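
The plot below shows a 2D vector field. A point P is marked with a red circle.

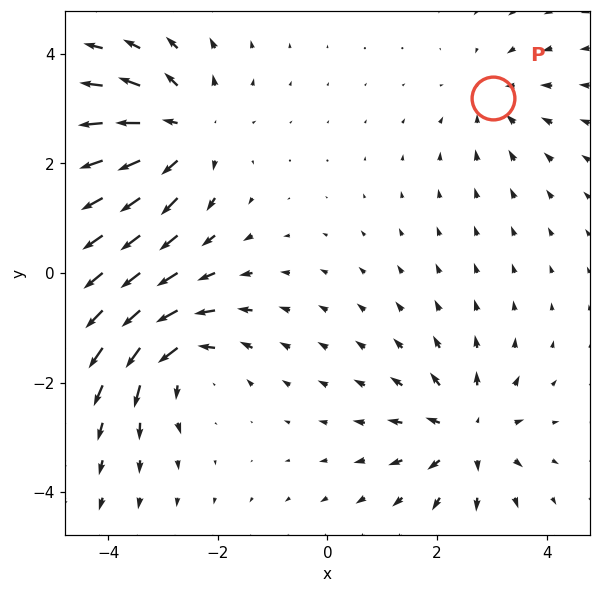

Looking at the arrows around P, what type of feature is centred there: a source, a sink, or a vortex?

sink

At P (3.0, 3.2) the arrows converge inward. Divergence about -3, curl ≈0 — negative divergence with near-zero curl is a sink.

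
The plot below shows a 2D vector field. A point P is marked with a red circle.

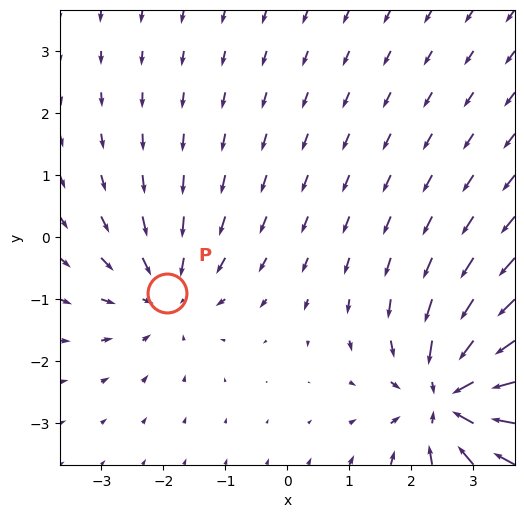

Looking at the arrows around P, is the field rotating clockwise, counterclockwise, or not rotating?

not rotating

Near P at (-1.9, -0.9) the arrows show no circulation. The curl there is ≈0.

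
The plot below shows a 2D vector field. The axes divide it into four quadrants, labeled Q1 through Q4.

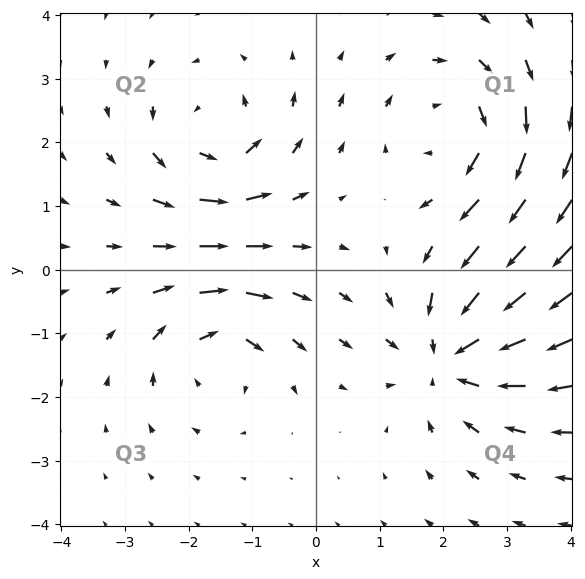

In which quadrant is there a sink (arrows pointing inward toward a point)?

Q4

The sink sits at approximately (2.1, -1.4), which lies in quadrant Q4. The divergence there is about -4, negative as expected for a sink.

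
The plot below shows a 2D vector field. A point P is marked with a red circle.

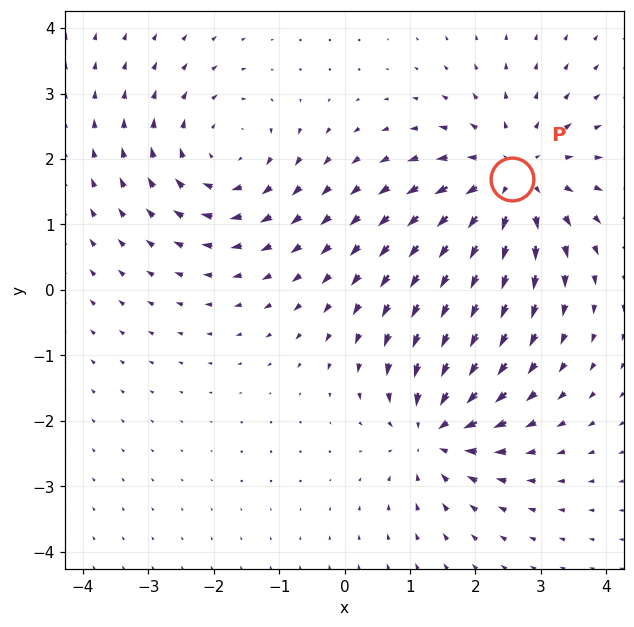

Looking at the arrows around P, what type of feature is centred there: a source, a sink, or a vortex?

source

At P (2.6, 1.7) the arrows spread outward. Divergence about +4, curl ≈0 — positive divergence with near-zero curl is a source.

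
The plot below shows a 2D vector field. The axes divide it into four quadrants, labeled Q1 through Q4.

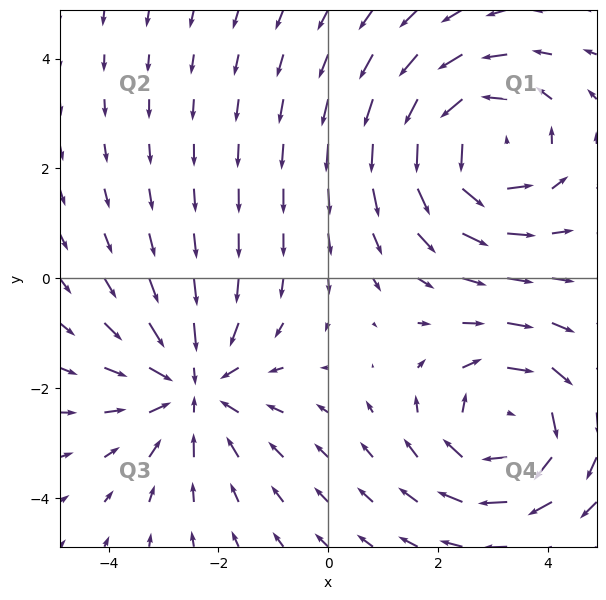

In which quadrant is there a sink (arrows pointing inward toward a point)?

The sink sits at approximately (-2.5, -2.0), which lies in quadrant Q3. The divergence there is about -3, negative as expected for a sink.

Q3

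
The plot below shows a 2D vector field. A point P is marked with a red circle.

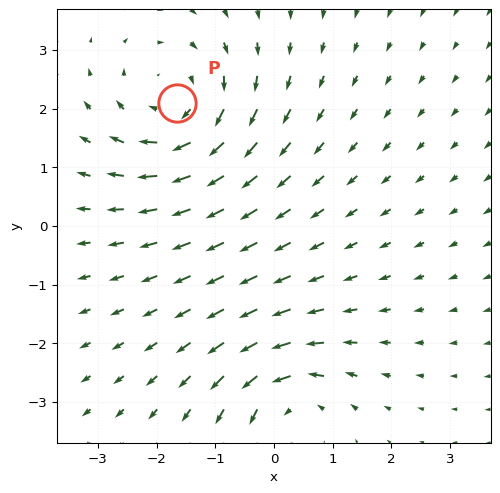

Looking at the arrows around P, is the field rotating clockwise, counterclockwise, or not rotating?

Near P at (-1.7, 2.1) the arrows circulate clockwise. The curl (z-component) there is about -4; negative curl means clockwise rotation.

clockwise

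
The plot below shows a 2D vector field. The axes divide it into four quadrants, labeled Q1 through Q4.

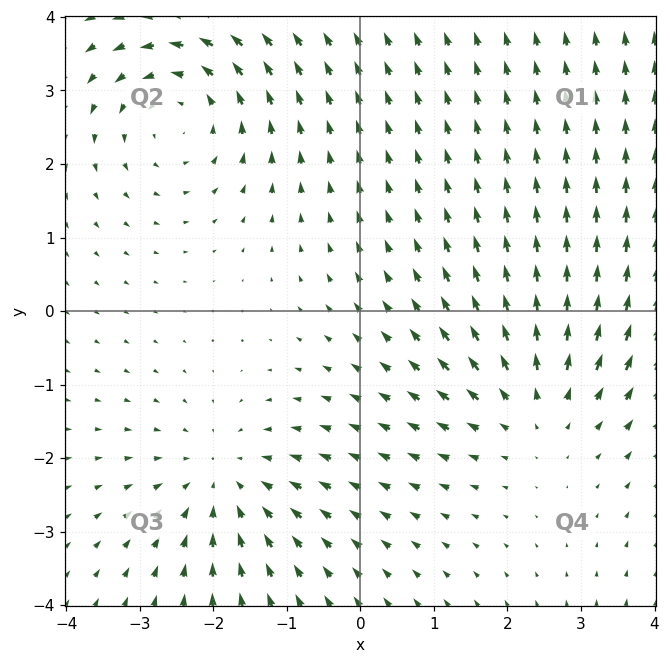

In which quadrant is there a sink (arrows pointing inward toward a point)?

The sink sits at approximately (-1.9, -2.3), which lies in quadrant Q3. The divergence there is about -3, negative as expected for a sink.

Q3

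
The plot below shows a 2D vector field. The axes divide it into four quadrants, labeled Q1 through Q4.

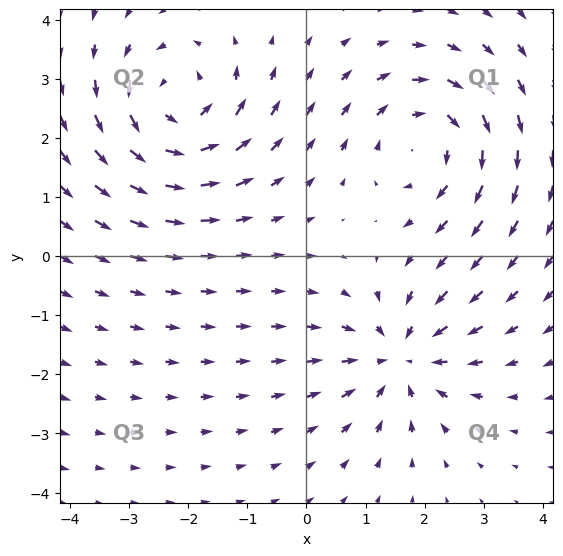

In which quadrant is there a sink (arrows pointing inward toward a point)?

The sink sits at approximately (1.6, -1.7), which lies in quadrant Q4. The divergence there is about -5, negative as expected for a sink.

Q4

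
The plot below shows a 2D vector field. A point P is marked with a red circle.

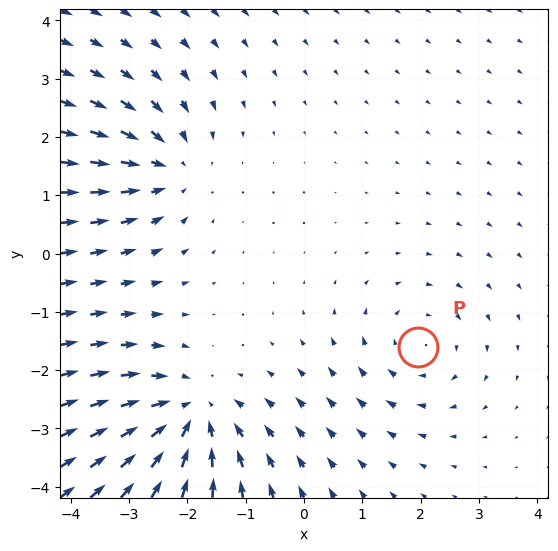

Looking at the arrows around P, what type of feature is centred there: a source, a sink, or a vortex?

At P (2.0, -1.6) the arrows circulate clockwise. Divergence ≈0, curl about -3 — near-zero divergence with nonzero curl is a vortex.

vortex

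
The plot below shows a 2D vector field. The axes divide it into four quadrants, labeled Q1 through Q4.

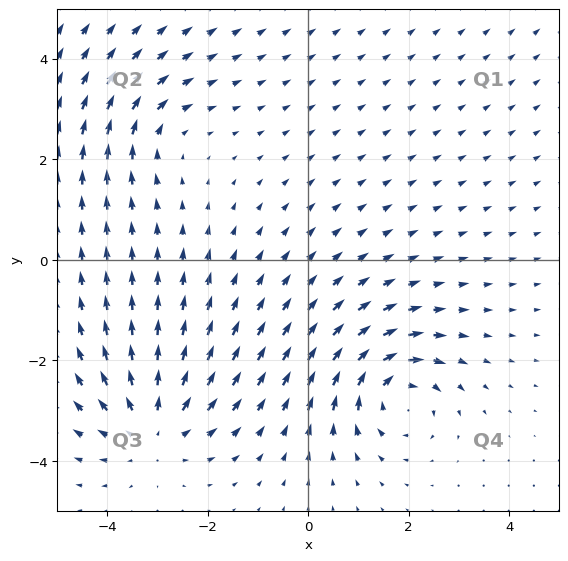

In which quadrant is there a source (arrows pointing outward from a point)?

Q3

The source sits at approximately (-3.1, -3.3), which lies in quadrant Q3. The divergence there is about +4, positive as expected for a source.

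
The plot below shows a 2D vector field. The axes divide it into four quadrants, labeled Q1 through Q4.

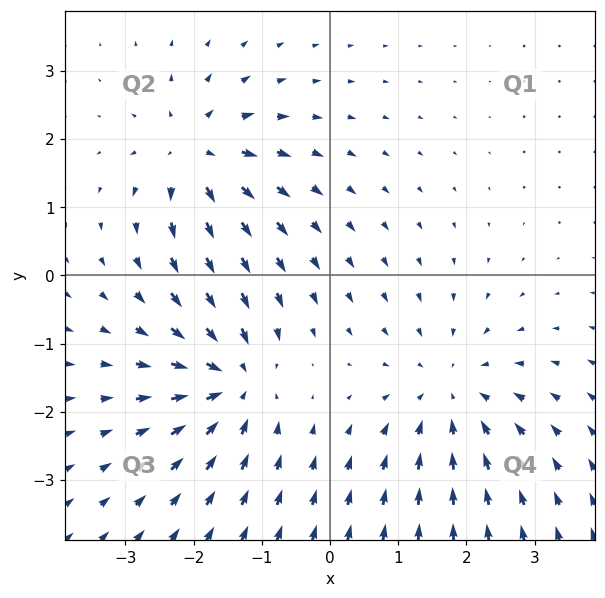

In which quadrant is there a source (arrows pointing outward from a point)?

Q2

The source sits at approximately (-2.0, 1.8), which lies in quadrant Q2. The divergence there is about +6, positive as expected for a source.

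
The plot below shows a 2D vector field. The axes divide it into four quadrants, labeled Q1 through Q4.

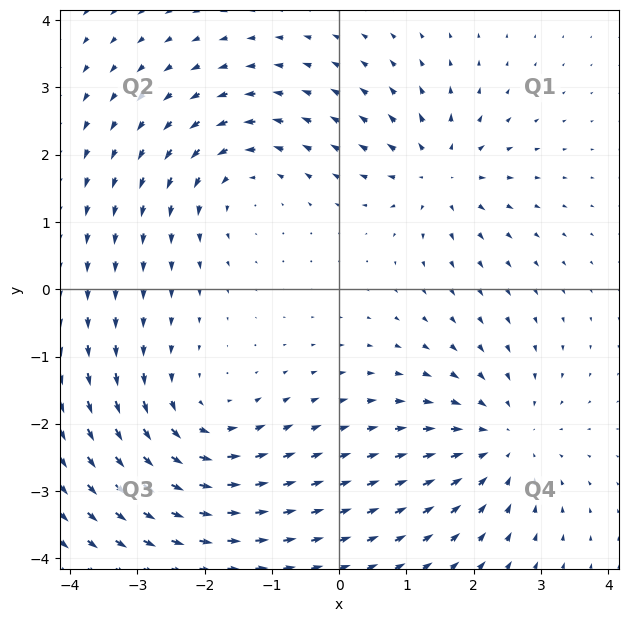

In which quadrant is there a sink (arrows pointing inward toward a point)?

Q4

The sink sits at approximately (2.4, -2.3), which lies in quadrant Q4. The divergence there is about -4, negative as expected for a sink.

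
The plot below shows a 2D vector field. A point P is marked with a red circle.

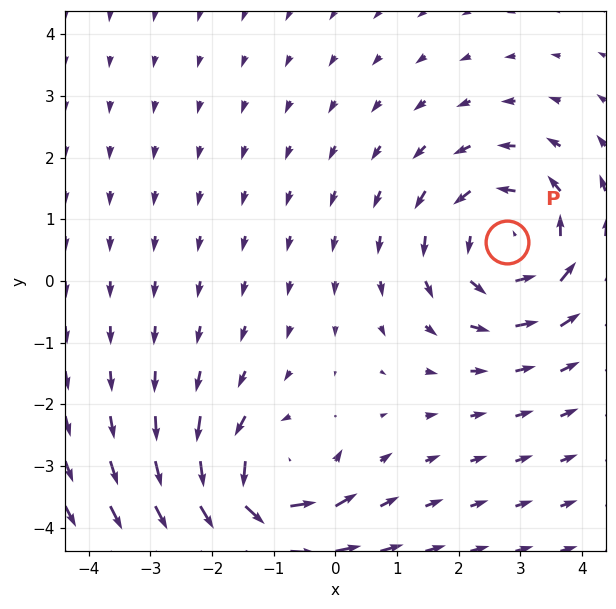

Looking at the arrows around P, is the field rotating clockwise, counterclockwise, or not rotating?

counterclockwise

Near P at (2.8, 0.6) the arrows circulate counterclockwise. The curl (z-component) there is about +3; positive curl means counterclockwise rotation.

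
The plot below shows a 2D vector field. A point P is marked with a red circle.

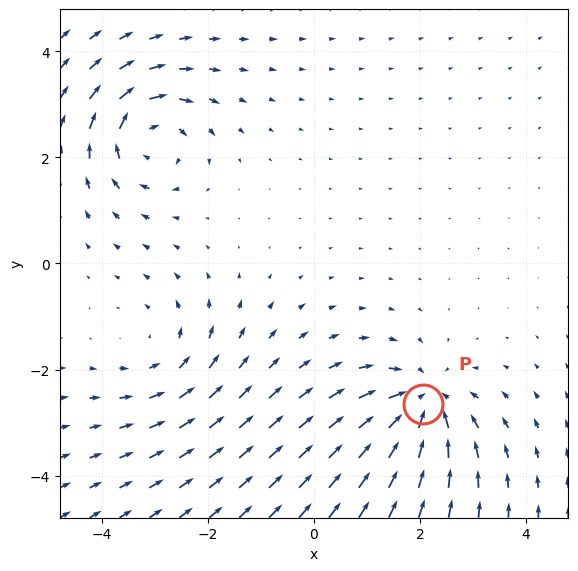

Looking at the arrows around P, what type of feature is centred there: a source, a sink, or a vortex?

sink

At P (2.0, -2.7) the arrows converge inward. Divergence about -4, curl ≈0 — negative divergence with near-zero curl is a sink.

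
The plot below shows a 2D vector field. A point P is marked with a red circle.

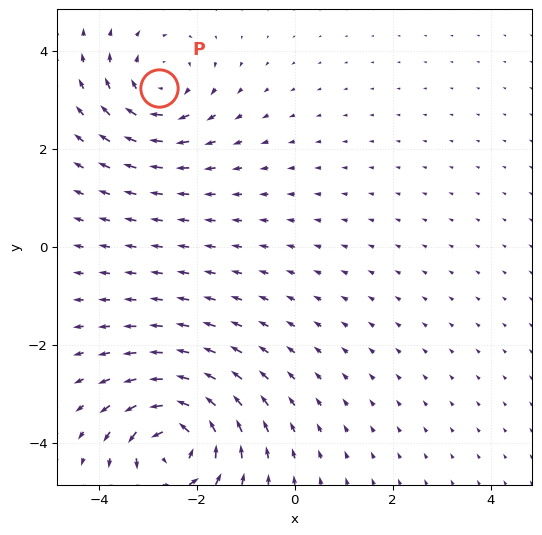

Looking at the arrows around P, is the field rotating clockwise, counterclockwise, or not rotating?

Near P at (-2.8, 3.3) the arrows circulate clockwise. The curl (z-component) there is about -4; negative curl means clockwise rotation.

clockwise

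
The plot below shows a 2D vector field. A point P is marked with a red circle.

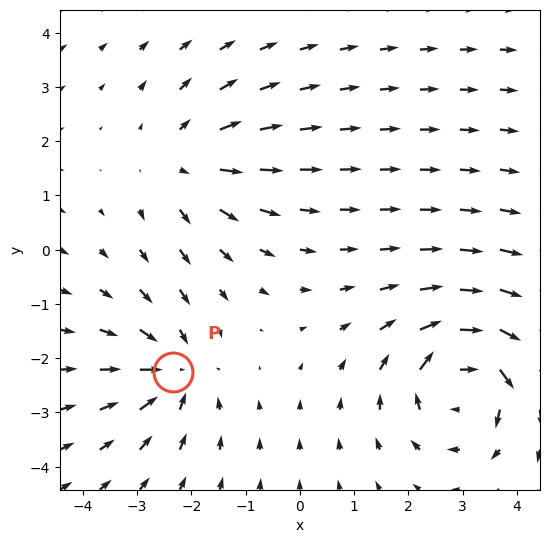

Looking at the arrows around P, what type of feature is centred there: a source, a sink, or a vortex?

At P (-2.3, -2.3) the arrows converge inward. Divergence about -3, curl ≈0 — negative divergence with near-zero curl is a sink.

sink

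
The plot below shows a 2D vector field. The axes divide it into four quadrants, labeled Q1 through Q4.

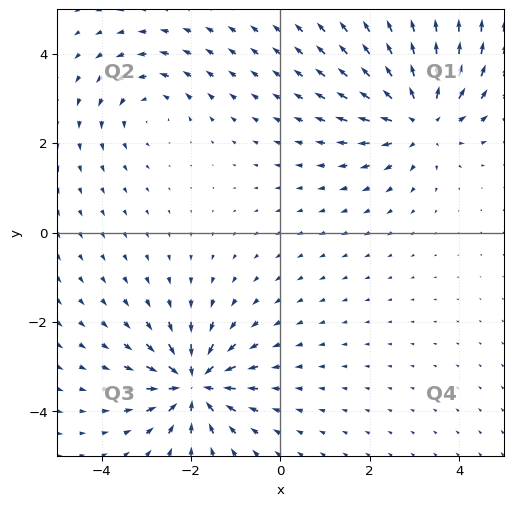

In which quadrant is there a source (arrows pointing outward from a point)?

The source sits at approximately (3.1, 2.5), which lies in quadrant Q1. The divergence there is about +5, positive as expected for a source.

Q1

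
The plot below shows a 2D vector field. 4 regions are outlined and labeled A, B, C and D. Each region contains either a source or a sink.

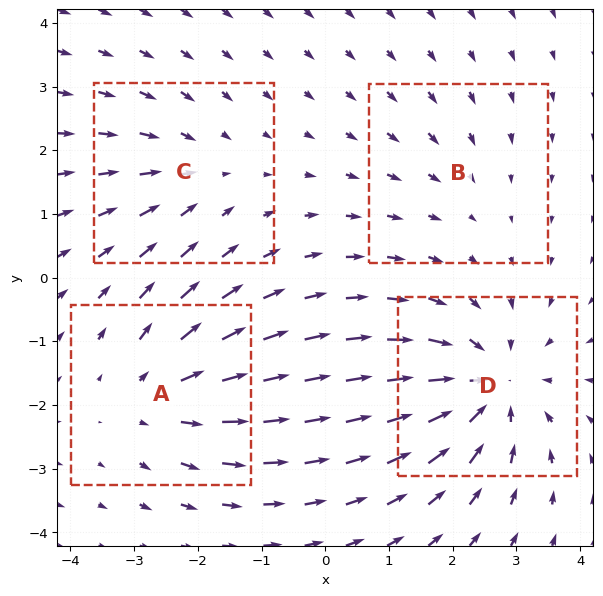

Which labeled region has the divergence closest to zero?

B

Divergence at each region's feature centre — A: about +4, B: about -2, C: about -3, D: about -6. Region B is closest to zero.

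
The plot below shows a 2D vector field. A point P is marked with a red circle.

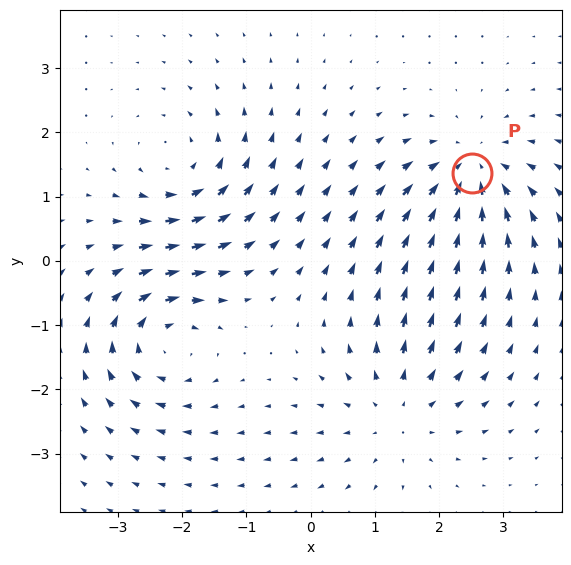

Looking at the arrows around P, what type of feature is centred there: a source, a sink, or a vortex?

sink

At P (2.5, 1.4) the arrows converge inward. Divergence about -5, curl ≈0 — negative divergence with near-zero curl is a sink.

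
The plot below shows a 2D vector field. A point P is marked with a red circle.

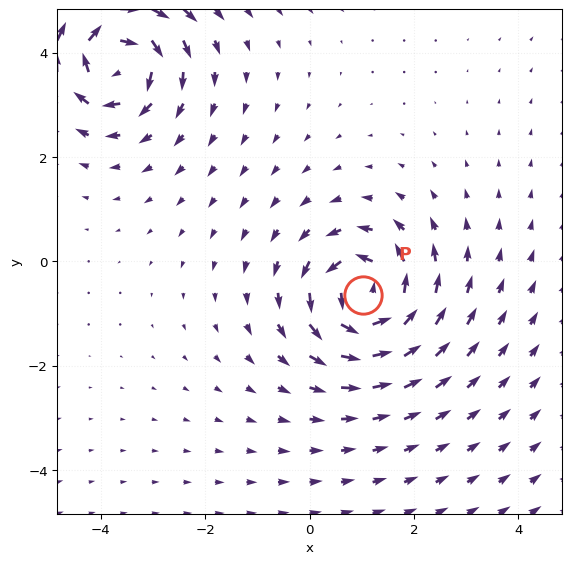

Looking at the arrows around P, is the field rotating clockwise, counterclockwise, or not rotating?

Near P at (1.0, -0.6) the arrows circulate counterclockwise. The curl (z-component) there is about +6; positive curl means counterclockwise rotation.

counterclockwise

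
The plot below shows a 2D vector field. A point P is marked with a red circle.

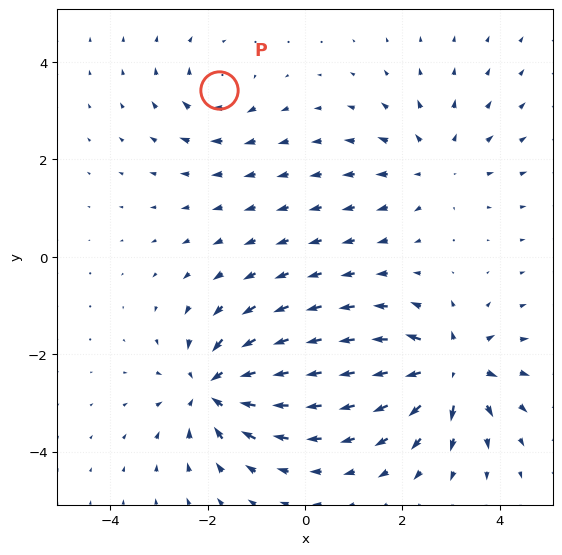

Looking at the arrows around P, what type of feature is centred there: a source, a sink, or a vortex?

At P (-1.8, 3.4) the arrows circulate clockwise. Divergence ≈0, curl about -4 — near-zero divergence with nonzero curl is a vortex.

vortex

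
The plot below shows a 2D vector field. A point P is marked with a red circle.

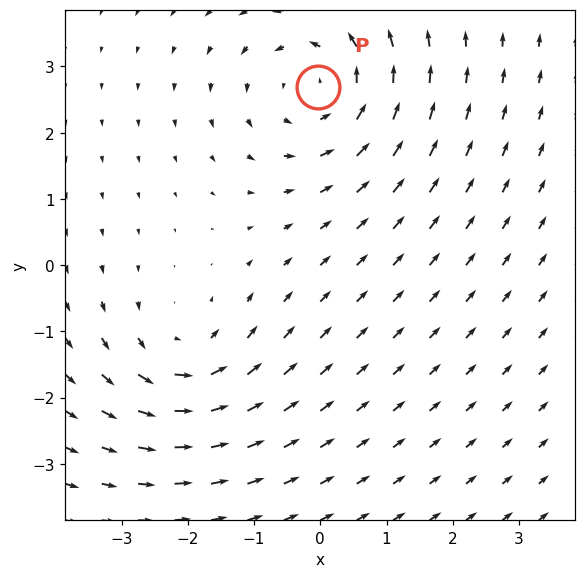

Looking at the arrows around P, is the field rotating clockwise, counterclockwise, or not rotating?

counterclockwise

Near P at (-0.0, 2.7) the arrows circulate counterclockwise. The curl (z-component) there is about +4; positive curl means counterclockwise rotation.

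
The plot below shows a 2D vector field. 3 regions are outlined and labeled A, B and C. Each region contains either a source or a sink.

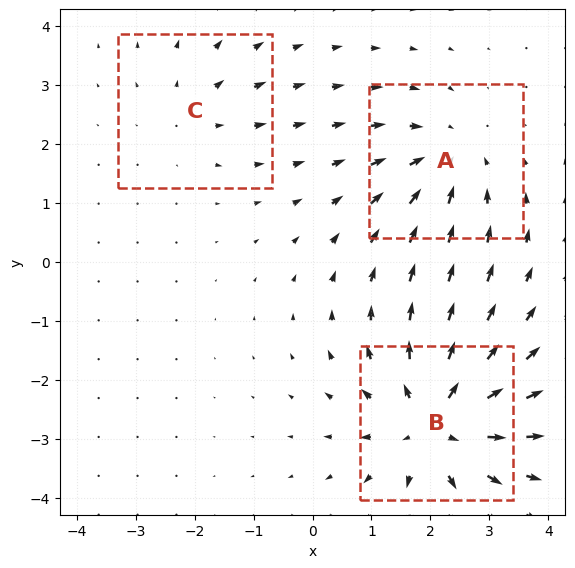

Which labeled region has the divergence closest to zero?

Divergence at each region's feature centre — A: about -3, B: about +4, C: about +2. Region C is closest to zero.

C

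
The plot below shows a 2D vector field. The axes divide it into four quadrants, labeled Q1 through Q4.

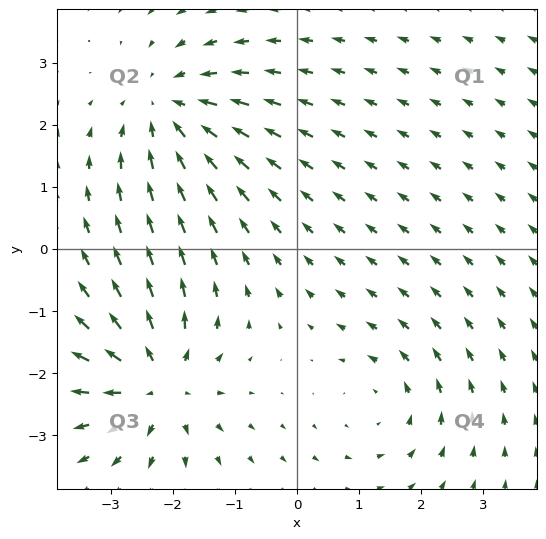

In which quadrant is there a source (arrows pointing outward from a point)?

The source sits at approximately (-2.2, -2.2), which lies in quadrant Q3. The divergence there is about +5, positive as expected for a source.

Q3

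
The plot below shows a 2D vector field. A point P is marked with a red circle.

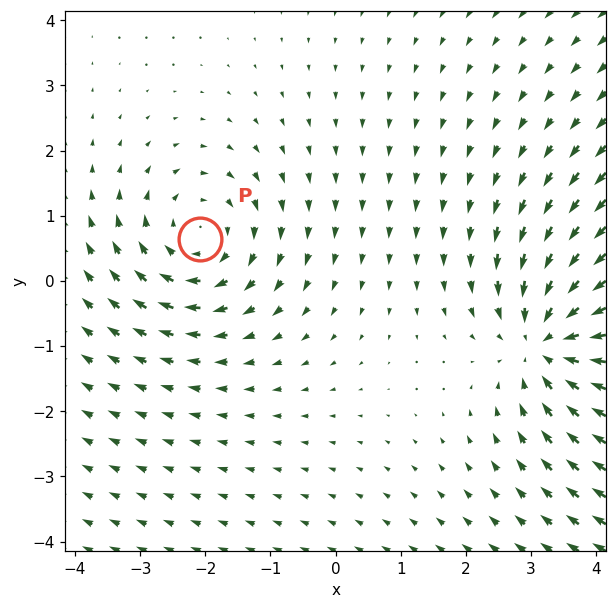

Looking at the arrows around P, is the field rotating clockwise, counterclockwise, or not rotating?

Near P at (-2.1, 0.6) the arrows circulate clockwise. The curl (z-component) there is about -3; negative curl means clockwise rotation.

clockwise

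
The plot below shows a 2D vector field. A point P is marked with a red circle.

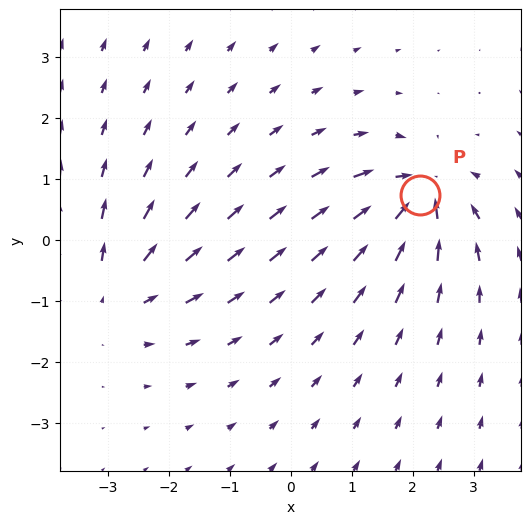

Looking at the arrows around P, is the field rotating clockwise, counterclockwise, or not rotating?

Near P at (2.1, 0.7) the arrows show no circulation. The curl there is ≈0.

not rotating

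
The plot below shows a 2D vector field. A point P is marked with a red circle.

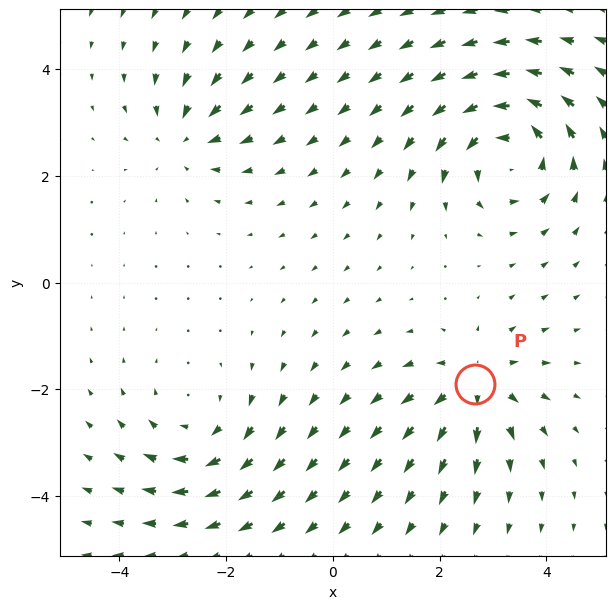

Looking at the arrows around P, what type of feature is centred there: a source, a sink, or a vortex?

At P (2.7, -1.9) the arrows spread outward. Divergence about +4, curl ≈0 — positive divergence with near-zero curl is a source.

source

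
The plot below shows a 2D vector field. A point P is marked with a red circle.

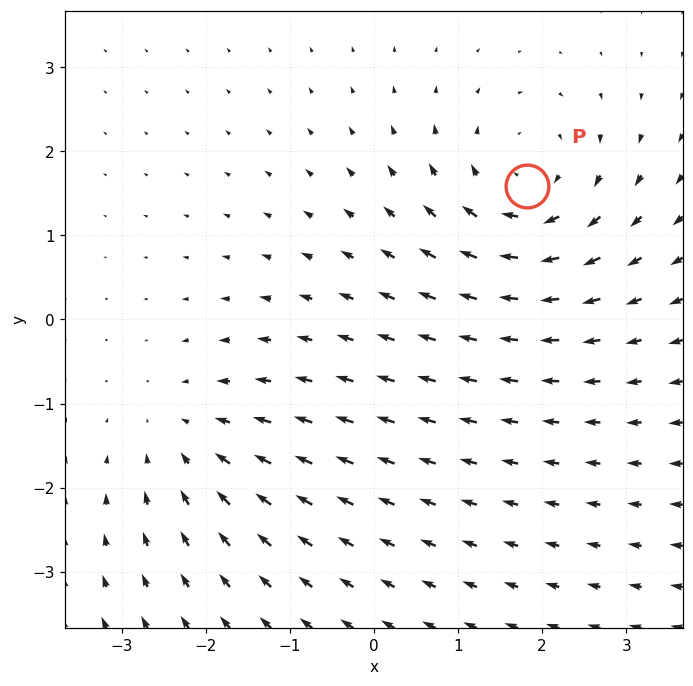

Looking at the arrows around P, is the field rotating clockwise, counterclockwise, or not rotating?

clockwise

Near P at (1.8, 1.6) the arrows circulate clockwise. The curl (z-component) there is about -5; negative curl means clockwise rotation.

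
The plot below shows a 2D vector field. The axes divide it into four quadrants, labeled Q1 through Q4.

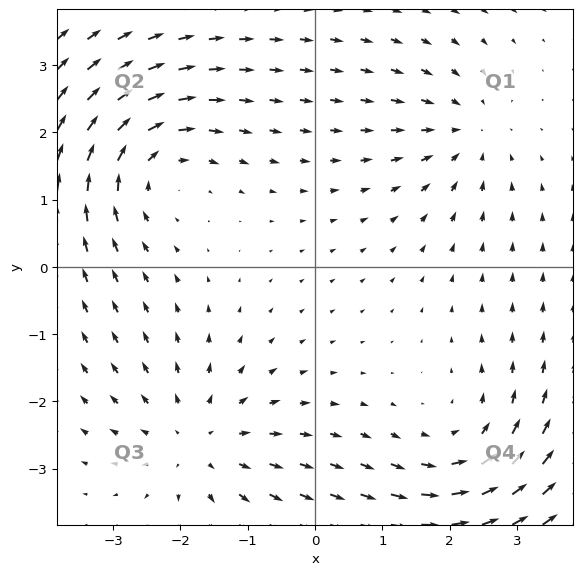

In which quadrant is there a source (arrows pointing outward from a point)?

The source sits at approximately (-1.7, -2.6), which lies in quadrant Q3. The divergence there is about +3, positive as expected for a source.

Q3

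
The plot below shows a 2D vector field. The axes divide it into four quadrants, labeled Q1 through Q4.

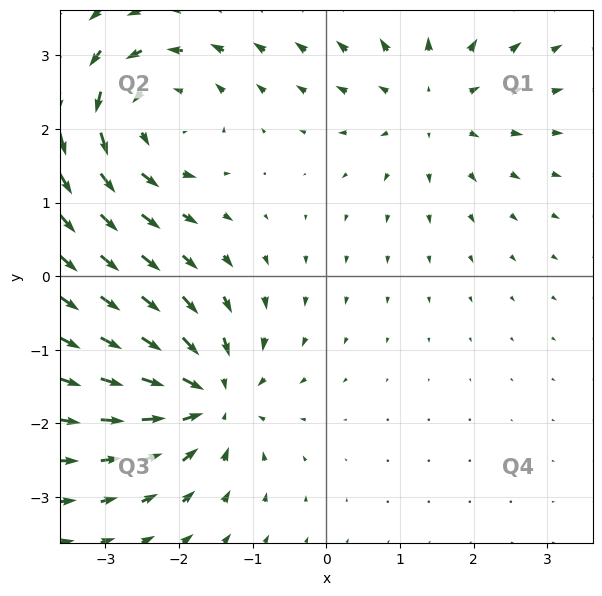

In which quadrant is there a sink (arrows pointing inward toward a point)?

Q3

The sink sits at approximately (-1.6, -1.6), which lies in quadrant Q3. The divergence there is about -6, negative as expected for a sink.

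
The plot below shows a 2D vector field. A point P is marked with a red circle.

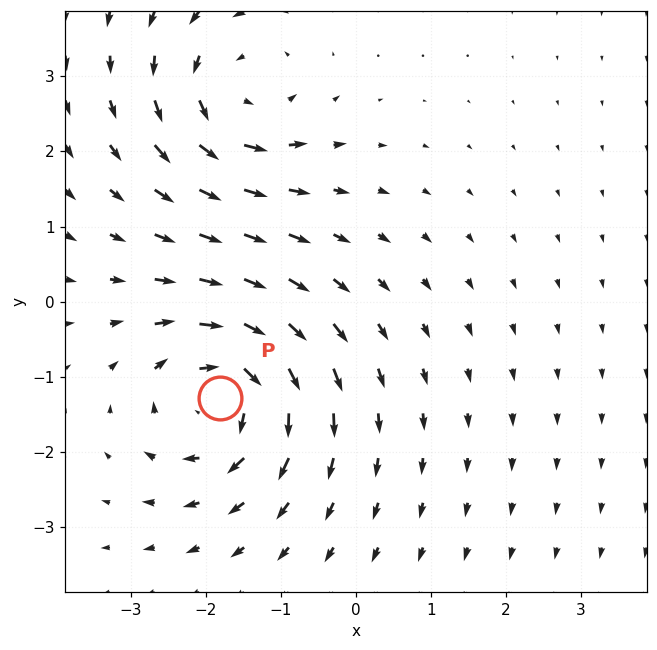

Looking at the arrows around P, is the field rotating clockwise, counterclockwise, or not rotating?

Near P at (-1.8, -1.3) the arrows circulate clockwise. The curl (z-component) there is about -5; negative curl means clockwise rotation.

clockwise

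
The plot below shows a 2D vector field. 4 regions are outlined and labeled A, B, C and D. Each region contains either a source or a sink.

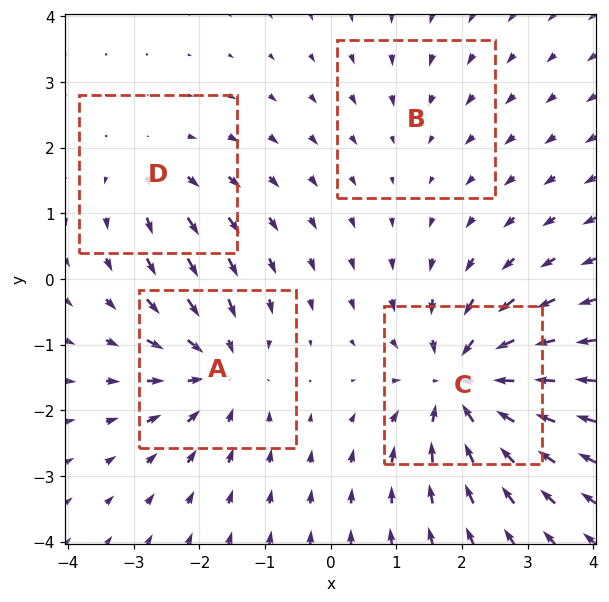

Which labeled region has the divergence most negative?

Divergence at each region's feature centre — A: about -6, B: about -2, C: about -8, D: about +3. Region C is most negative.

C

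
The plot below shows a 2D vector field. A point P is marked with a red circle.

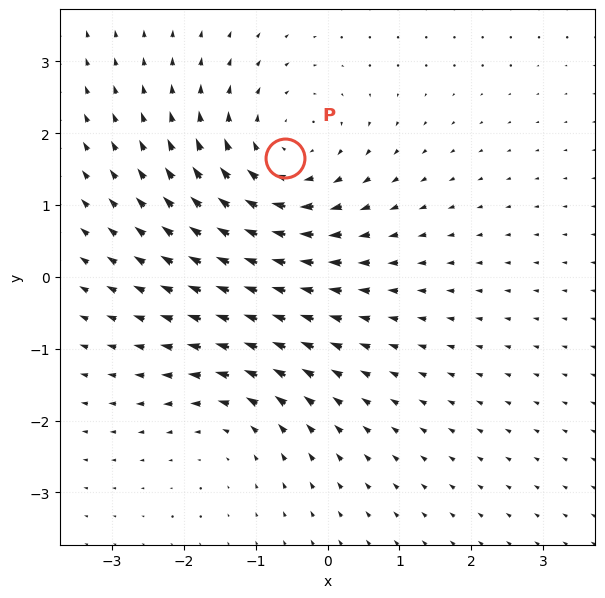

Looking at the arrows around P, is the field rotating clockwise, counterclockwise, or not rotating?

clockwise

Near P at (-0.6, 1.7) the arrows circulate clockwise. The curl (z-component) there is about -4; negative curl means clockwise rotation.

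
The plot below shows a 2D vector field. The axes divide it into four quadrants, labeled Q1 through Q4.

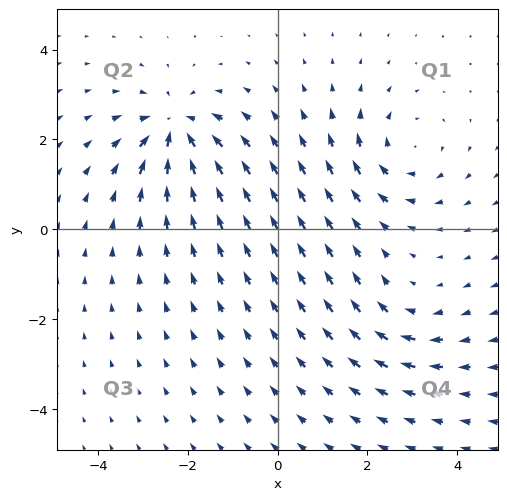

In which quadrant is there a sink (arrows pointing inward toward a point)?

The sink sits at approximately (-2.3, 2.2), which lies in quadrant Q2. The divergence there is about -6, negative as expected for a sink.

Q2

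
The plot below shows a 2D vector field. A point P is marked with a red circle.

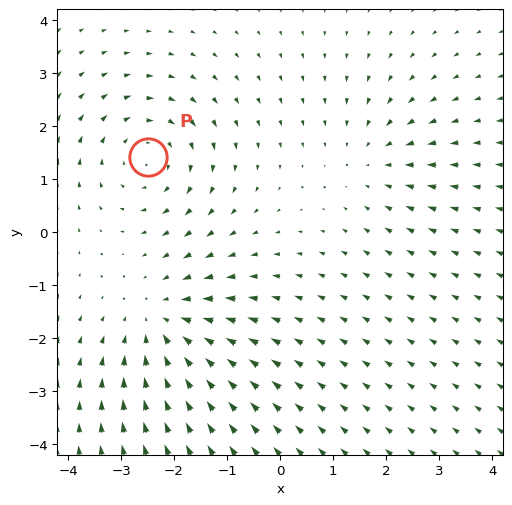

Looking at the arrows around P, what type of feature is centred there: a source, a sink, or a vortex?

At P (-2.5, 1.4) the arrows circulate clockwise. Divergence ≈0, curl about -4 — near-zero divergence with nonzero curl is a vortex.

vortex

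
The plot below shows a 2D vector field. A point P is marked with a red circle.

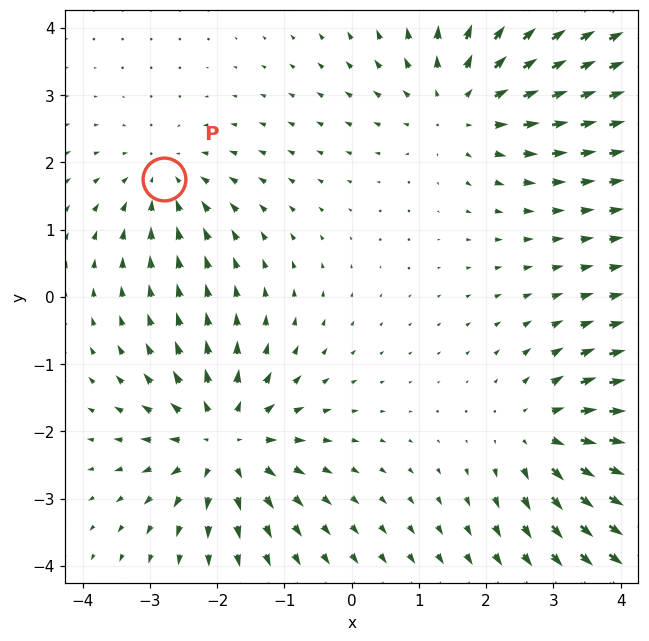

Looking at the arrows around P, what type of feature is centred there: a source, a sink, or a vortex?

sink

At P (-2.8, 1.7) the arrows converge inward. Divergence about -3, curl ≈0 — negative divergence with near-zero curl is a sink.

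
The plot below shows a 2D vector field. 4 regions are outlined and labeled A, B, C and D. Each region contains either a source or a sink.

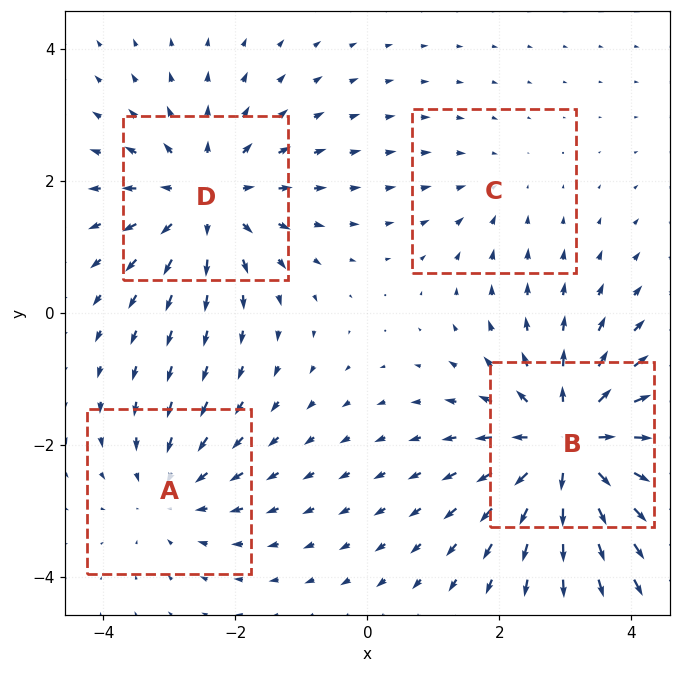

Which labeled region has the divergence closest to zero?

Divergence at each region's feature centre — A: about -3, B: about +6, C: about -2, D: about +4. Region C is closest to zero.

C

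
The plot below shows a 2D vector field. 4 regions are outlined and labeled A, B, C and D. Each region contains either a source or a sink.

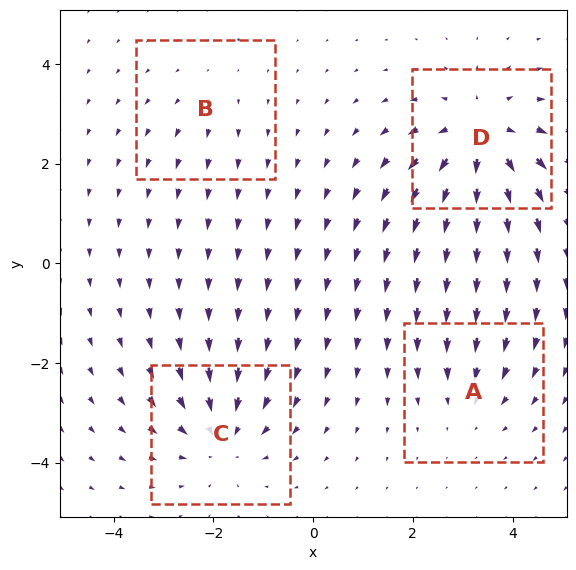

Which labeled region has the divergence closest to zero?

Divergence at each region's feature centre — A: about -3, B: about +2, C: about -4, D: about +6. Region B is closest to zero.

B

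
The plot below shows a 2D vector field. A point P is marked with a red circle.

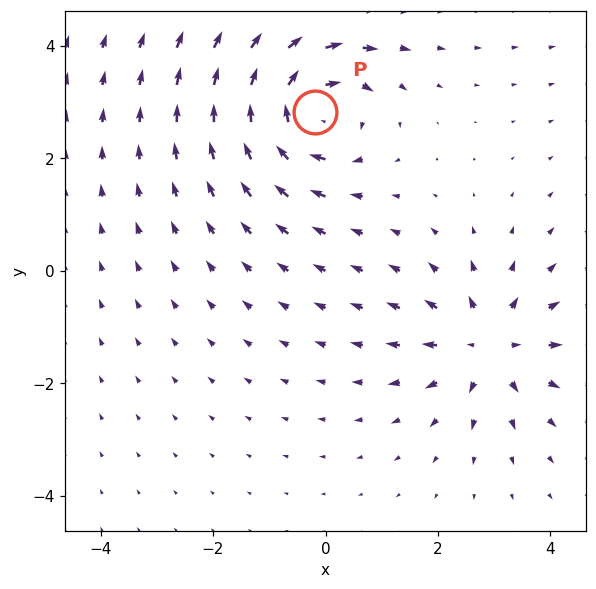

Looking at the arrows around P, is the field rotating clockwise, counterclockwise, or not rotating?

Near P at (-0.2, 2.8) the arrows circulate clockwise. The curl (z-component) there is about -4; negative curl means clockwise rotation.

clockwise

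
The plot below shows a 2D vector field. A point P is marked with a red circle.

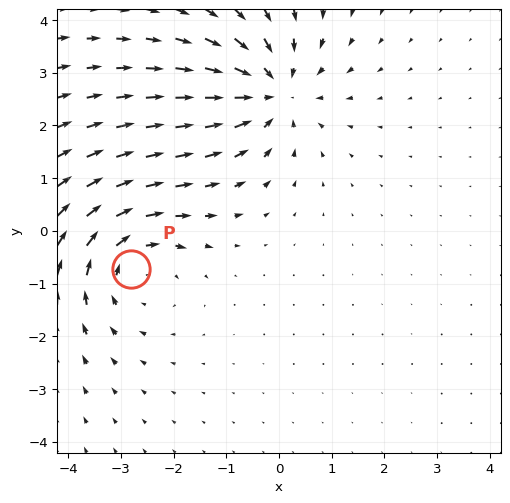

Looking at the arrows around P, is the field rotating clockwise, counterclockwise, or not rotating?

Near P at (-2.8, -0.7) the arrows circulate clockwise. The curl (z-component) there is about -4; negative curl means clockwise rotation.

clockwise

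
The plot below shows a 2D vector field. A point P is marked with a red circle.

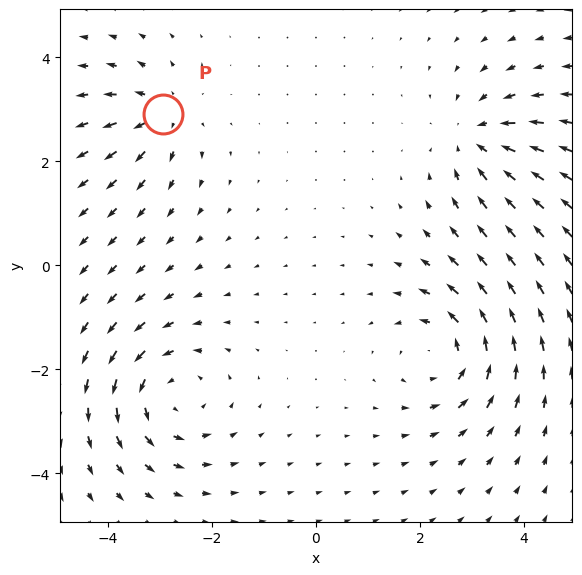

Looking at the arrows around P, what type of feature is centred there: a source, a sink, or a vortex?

At P (-2.9, 2.9) the arrows spread outward. Divergence about +4, curl ≈0 — positive divergence with near-zero curl is a source.

source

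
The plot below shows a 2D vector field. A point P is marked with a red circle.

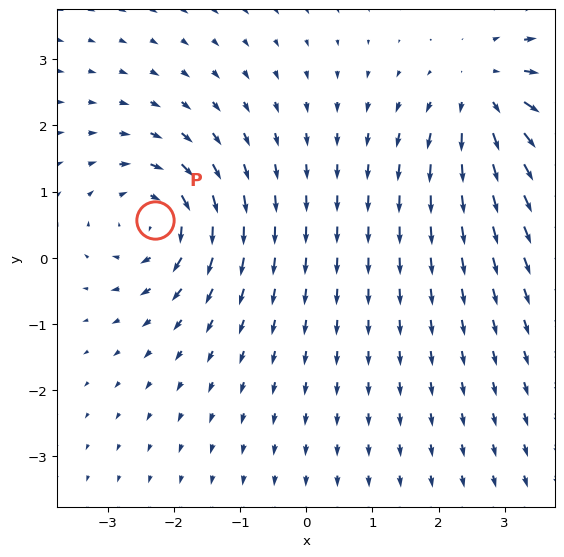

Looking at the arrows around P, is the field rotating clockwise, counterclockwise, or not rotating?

clockwise

Near P at (-2.3, 0.6) the arrows circulate clockwise. The curl (z-component) there is about -5; negative curl means clockwise rotation.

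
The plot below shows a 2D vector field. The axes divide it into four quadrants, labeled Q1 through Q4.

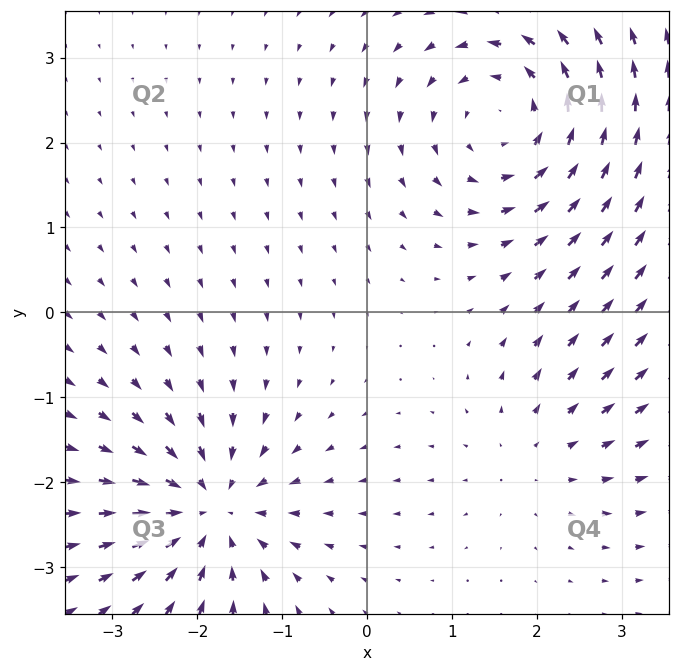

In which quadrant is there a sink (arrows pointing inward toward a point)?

The sink sits at approximately (-1.8, -2.3), which lies in quadrant Q3. The divergence there is about -5, negative as expected for a sink.

Q3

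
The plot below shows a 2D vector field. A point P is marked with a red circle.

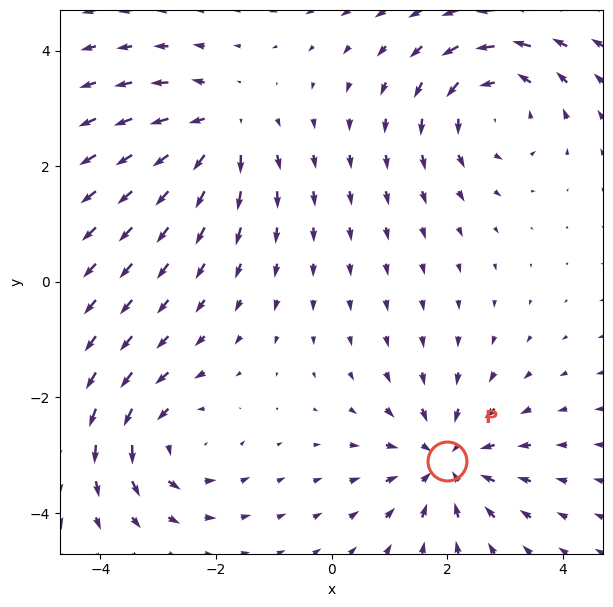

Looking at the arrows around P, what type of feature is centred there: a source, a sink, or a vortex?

sink

At P (2.0, -3.1) the arrows converge inward. Divergence about -5, curl ≈0 — negative divergence with near-zero curl is a sink.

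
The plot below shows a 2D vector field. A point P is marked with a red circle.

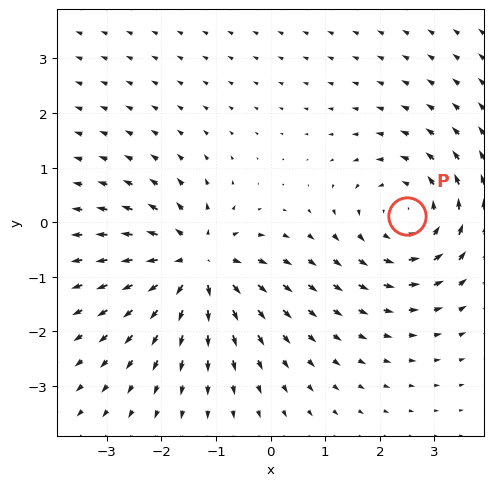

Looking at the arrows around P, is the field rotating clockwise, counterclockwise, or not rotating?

Near P at (2.5, 0.1) the arrows circulate counterclockwise. The curl (z-component) there is about +4; positive curl means counterclockwise rotation.

counterclockwise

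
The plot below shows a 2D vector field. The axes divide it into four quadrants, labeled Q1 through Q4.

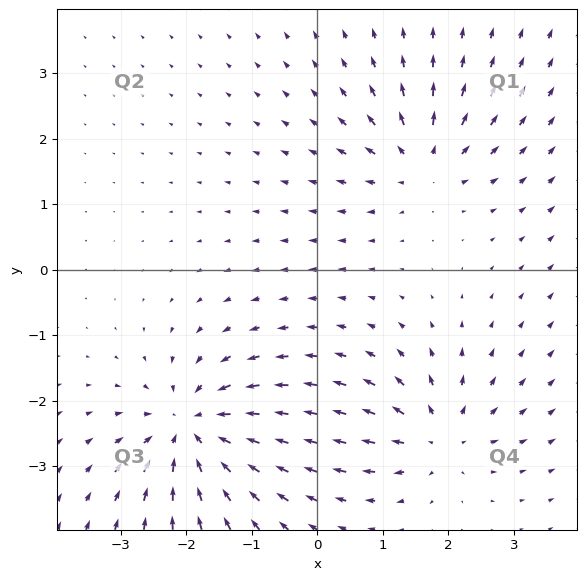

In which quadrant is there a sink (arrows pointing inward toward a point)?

Q3

The sink sits at approximately (-1.9, -2.4), which lies in quadrant Q3. The divergence there is about -5, negative as expected for a sink.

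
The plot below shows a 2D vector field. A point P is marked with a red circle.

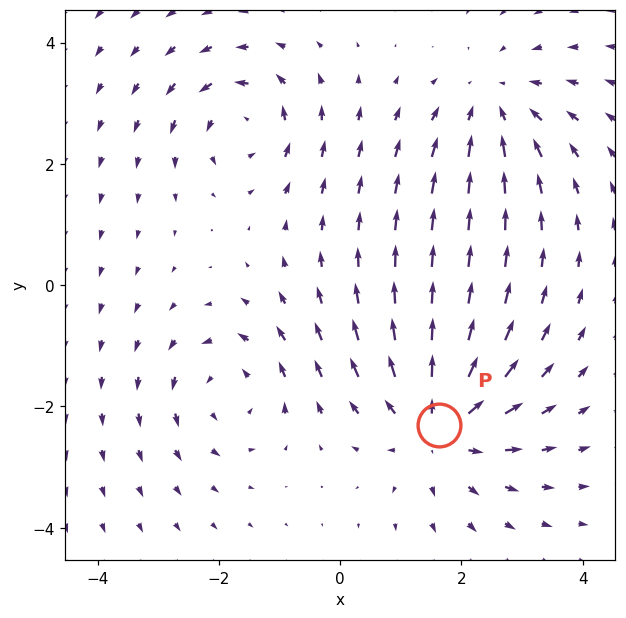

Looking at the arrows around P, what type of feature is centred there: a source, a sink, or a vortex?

source

At P (1.6, -2.3) the arrows spread outward. Divergence about +4, curl ≈0 — positive divergence with near-zero curl is a source.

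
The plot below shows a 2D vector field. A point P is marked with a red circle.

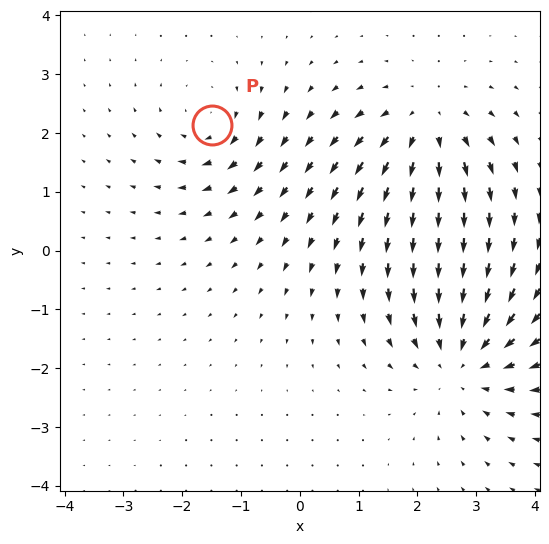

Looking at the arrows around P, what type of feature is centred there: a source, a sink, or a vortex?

At P (-1.5, 2.1) the arrows circulate clockwise. Divergence ≈0, curl about -3 — near-zero divergence with nonzero curl is a vortex.

vortex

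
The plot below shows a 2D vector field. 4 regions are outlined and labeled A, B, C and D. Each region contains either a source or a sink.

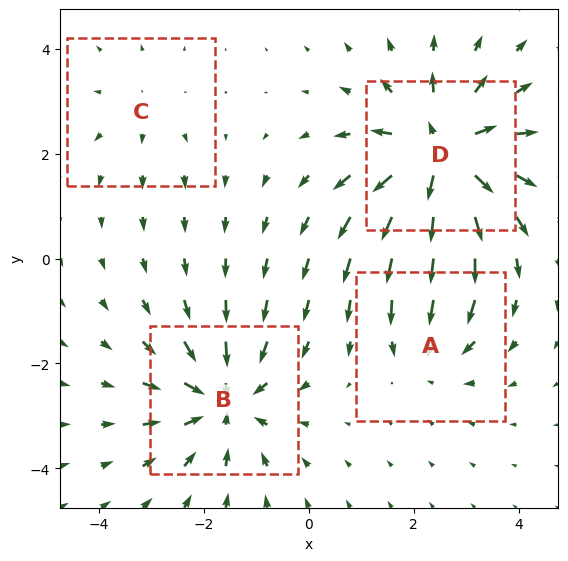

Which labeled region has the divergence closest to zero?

C

Divergence at each region's feature centre — A: about -3, B: about -5, C: about +2, D: about +7. Region C is closest to zero.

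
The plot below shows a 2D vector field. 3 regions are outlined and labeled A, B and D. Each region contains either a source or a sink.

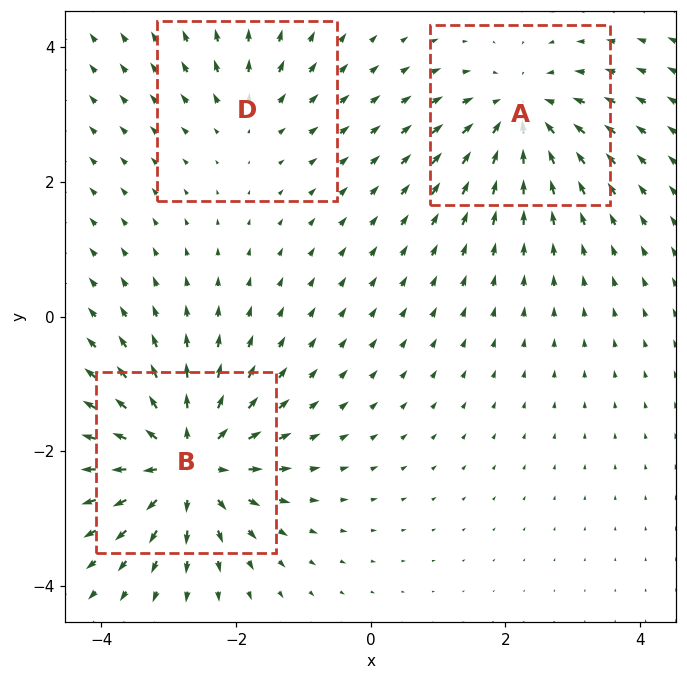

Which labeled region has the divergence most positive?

B

Divergence at each region's feature centre — A: about -4, B: about +6, D: about +2. Region B is most positive.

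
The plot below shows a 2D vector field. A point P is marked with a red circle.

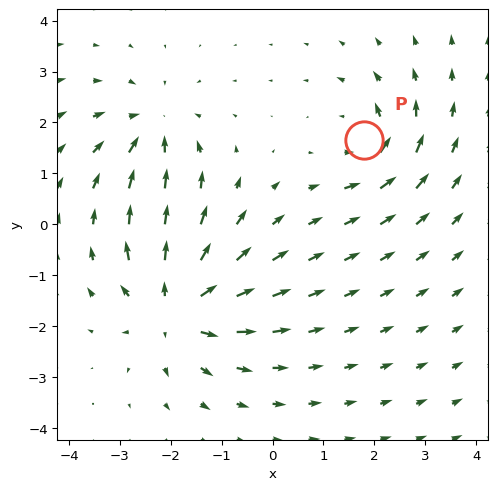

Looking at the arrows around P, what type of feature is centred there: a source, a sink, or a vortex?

vortex

At P (1.8, 1.7) the arrows circulate counterclockwise. Divergence ≈0, curl about +4 — near-zero divergence with nonzero curl is a vortex.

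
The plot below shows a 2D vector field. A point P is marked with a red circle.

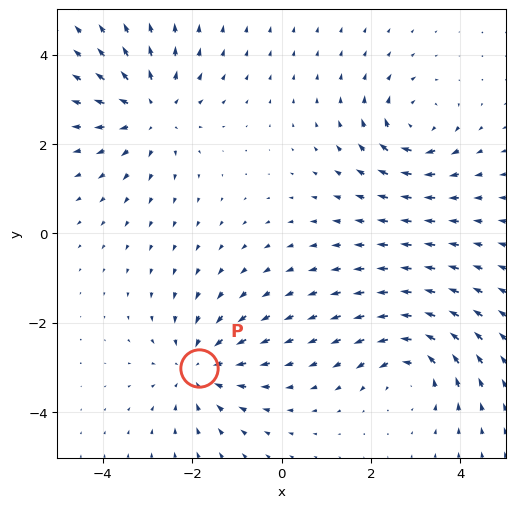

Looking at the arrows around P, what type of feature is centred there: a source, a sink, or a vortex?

At P (-1.9, -3.0) the arrows converge inward. Divergence about -4, curl ≈0 — negative divergence with near-zero curl is a sink.

sink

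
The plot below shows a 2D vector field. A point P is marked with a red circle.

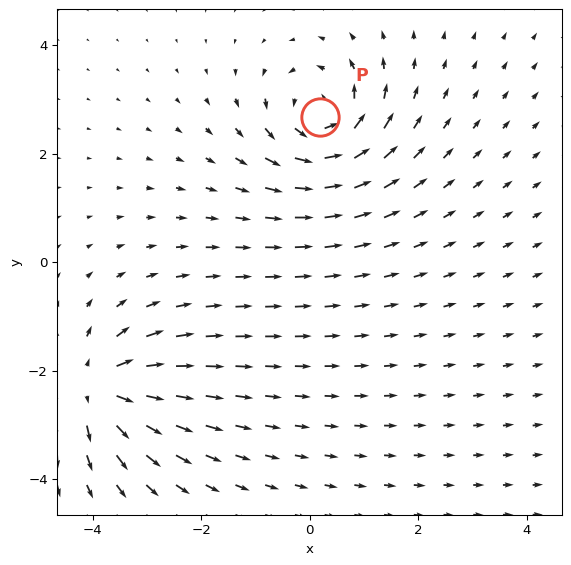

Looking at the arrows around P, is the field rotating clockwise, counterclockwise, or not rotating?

counterclockwise

Near P at (0.2, 2.7) the arrows circulate counterclockwise. The curl (z-component) there is about +6; positive curl means counterclockwise rotation.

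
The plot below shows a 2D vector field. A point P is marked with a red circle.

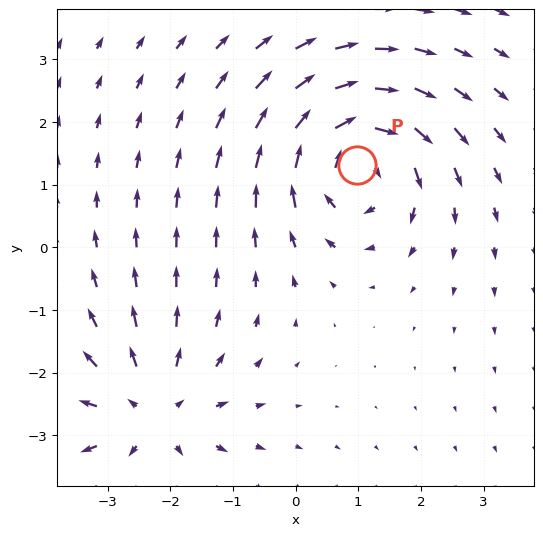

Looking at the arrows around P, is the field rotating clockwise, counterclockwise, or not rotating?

clockwise

Near P at (1.0, 1.3) the arrows circulate clockwise. The curl (z-component) there is about -5; negative curl means clockwise rotation.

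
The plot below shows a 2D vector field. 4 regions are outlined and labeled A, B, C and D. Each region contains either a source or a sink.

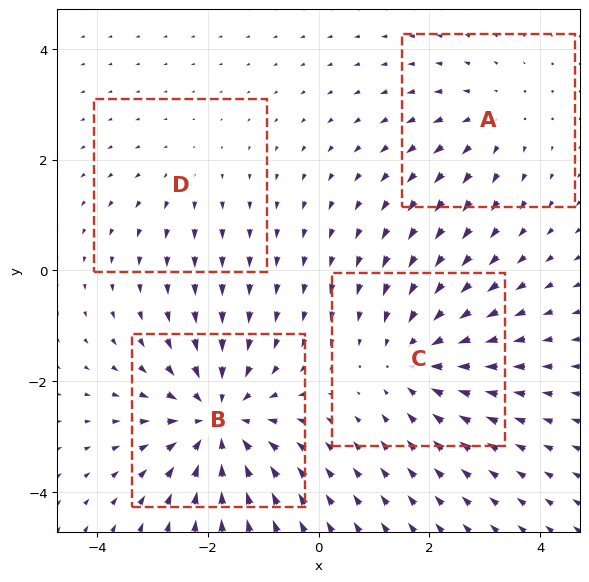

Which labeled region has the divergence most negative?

Divergence at each region's feature centre — A: about +3, B: about -6, C: about -4, D: about +2. Region B is most negative.

B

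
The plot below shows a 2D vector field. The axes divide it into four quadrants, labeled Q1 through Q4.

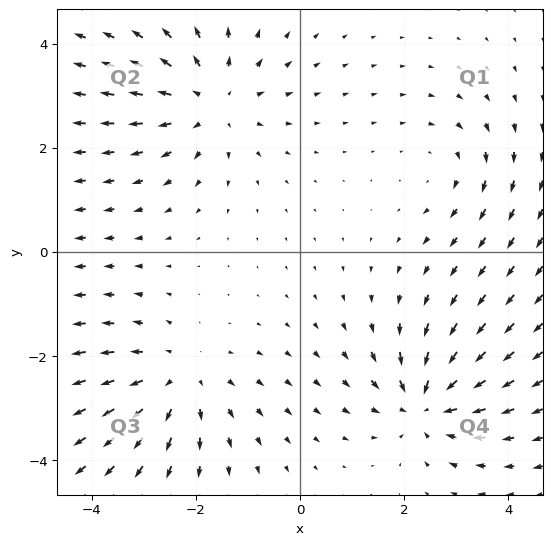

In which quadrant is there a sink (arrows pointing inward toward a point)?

Q4

The sink sits at approximately (2.4, -2.9), which lies in quadrant Q4. The divergence there is about -5, negative as expected for a sink.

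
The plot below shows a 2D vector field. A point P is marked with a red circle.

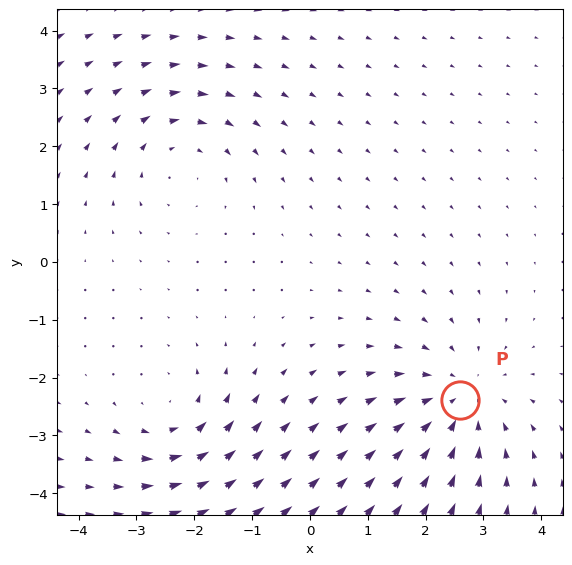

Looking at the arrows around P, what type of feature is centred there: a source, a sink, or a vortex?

sink

At P (2.6, -2.4) the arrows converge inward. Divergence about -3, curl ≈0 — negative divergence with near-zero curl is a sink.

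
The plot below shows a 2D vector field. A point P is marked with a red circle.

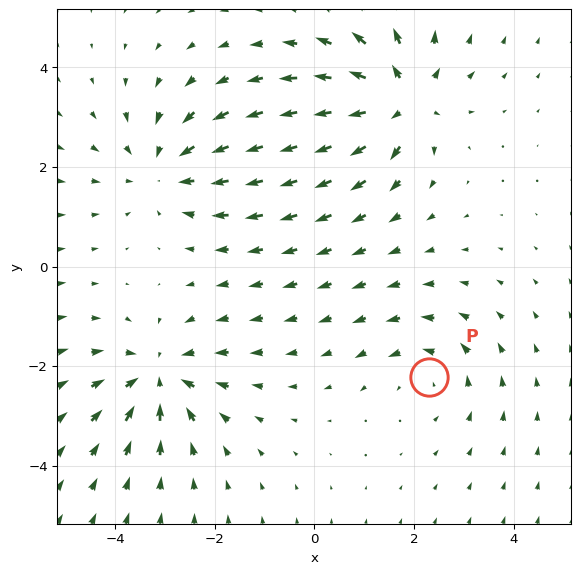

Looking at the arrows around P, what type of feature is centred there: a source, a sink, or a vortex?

At P (2.3, -2.2) the arrows circulate counterclockwise. Divergence ≈0, curl about +3 — near-zero divergence with nonzero curl is a vortex.

vortex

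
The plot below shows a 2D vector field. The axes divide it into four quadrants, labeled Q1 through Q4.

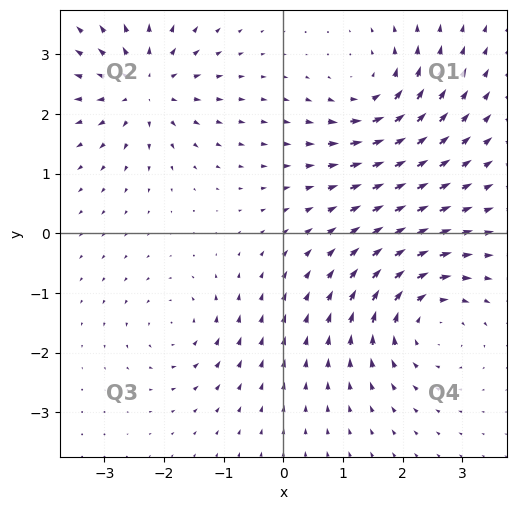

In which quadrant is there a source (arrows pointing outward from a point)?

The source sits at approximately (-2.3, 2.4), which lies in quadrant Q2. The divergence there is about +6, positive as expected for a source.

Q2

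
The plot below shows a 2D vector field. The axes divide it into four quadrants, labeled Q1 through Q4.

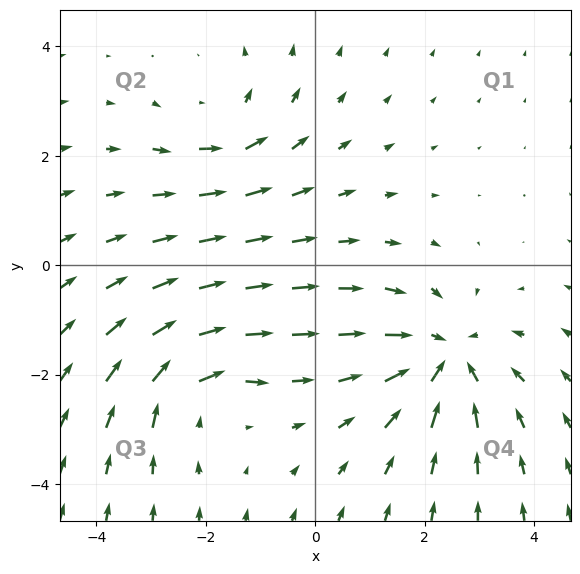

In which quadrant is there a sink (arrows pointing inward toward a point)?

Q4

The sink sits at approximately (2.4, -1.7), which lies in quadrant Q4. The divergence there is about -4, negative as expected for a sink.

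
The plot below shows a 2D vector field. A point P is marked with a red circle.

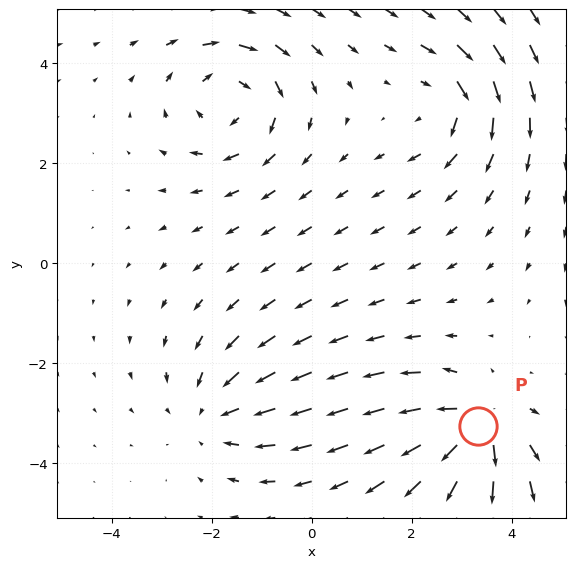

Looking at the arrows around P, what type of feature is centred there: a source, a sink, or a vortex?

source

At P (3.3, -3.2) the arrows spread outward. Divergence about +5, curl ≈0 — positive divergence with near-zero curl is a source.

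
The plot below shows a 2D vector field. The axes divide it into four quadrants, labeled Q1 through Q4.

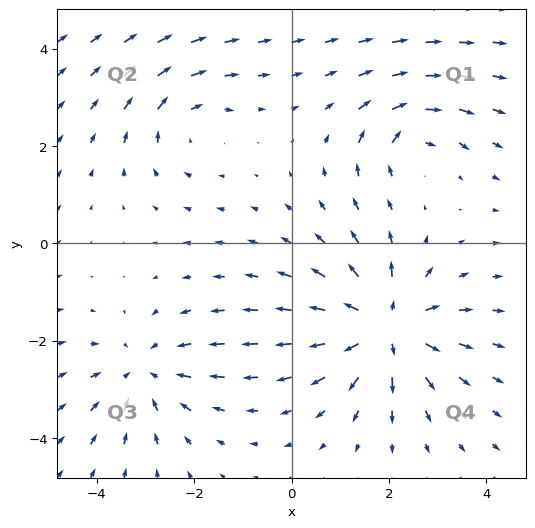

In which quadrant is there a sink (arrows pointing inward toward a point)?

The sink sits at approximately (-3.0, -2.7), which lies in quadrant Q3. The divergence there is about -3, negative as expected for a sink.

Q3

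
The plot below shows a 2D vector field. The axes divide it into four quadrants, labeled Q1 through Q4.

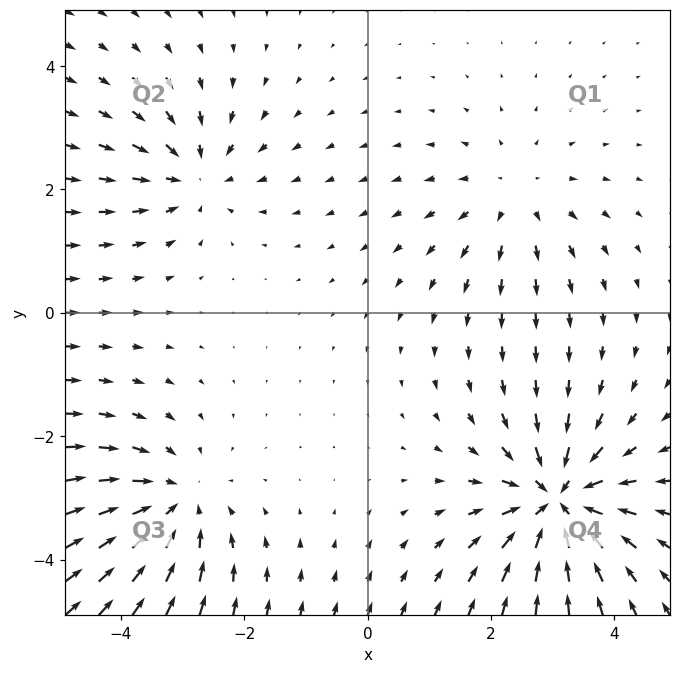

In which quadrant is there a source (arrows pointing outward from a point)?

The source sits at approximately (2.4, 1.9), which lies in quadrant Q1. The divergence there is about +2, positive as expected for a source.

Q1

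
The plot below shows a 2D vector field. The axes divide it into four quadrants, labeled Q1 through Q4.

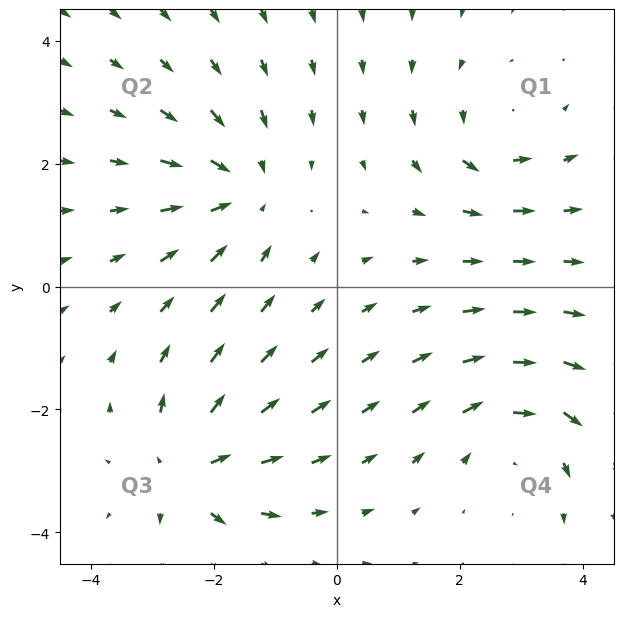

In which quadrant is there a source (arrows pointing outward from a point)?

The source sits at approximately (-2.4, -3.0), which lies in quadrant Q3. The divergence there is about +5, positive as expected for a source.

Q3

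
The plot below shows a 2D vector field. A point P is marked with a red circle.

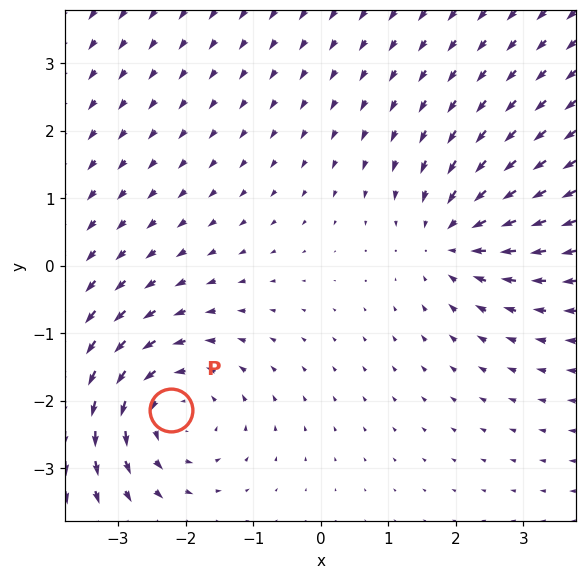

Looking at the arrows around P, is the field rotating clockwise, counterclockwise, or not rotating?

Near P at (-2.2, -2.1) the arrows circulate counterclockwise. The curl (z-component) there is about +3; positive curl means counterclockwise rotation.

counterclockwise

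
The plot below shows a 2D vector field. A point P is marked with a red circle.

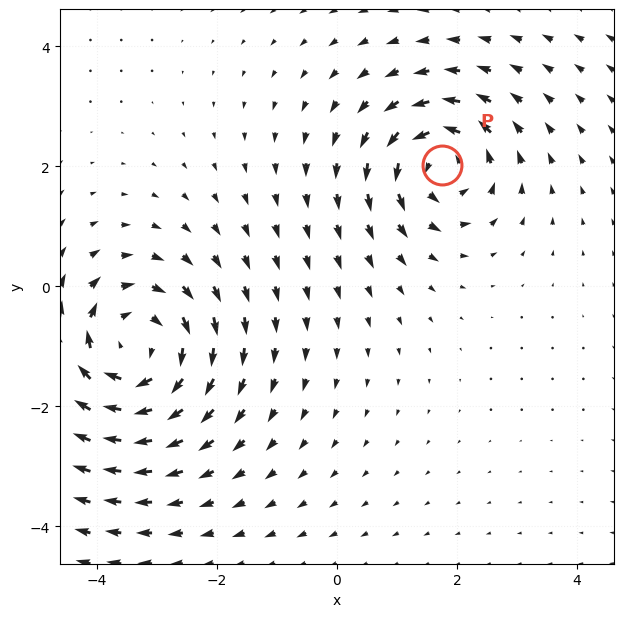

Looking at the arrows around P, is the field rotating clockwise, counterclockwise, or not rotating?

counterclockwise

Near P at (1.7, 2.0) the arrows circulate counterclockwise. The curl (z-component) there is about +4; positive curl means counterclockwise rotation.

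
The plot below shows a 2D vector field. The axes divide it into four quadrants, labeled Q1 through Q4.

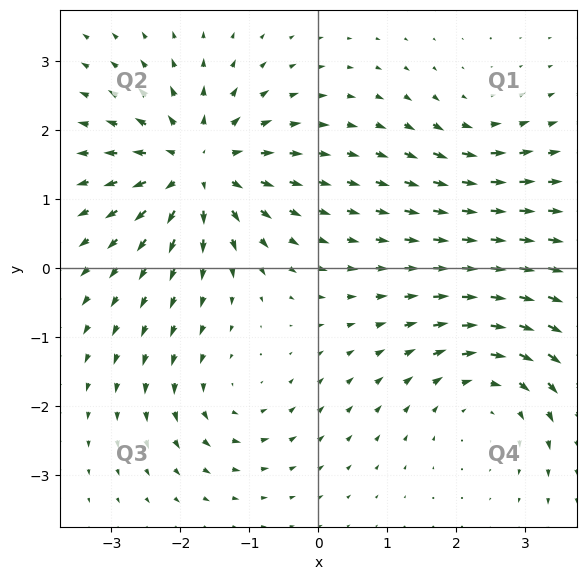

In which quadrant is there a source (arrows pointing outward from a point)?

Q2

The source sits at approximately (-1.7, 1.5), which lies in quadrant Q2. The divergence there is about +6, positive as expected for a source.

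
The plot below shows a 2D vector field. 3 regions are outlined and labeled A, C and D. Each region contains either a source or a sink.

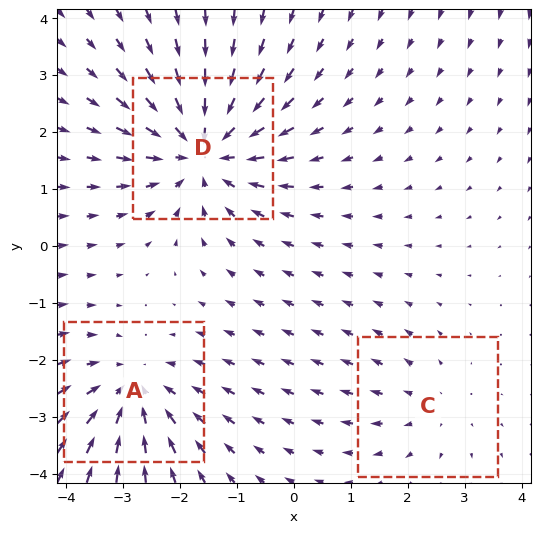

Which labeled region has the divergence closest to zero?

Divergence at each region's feature centre — A: about -3, C: about +2, D: about -4. Region C is closest to zero.

C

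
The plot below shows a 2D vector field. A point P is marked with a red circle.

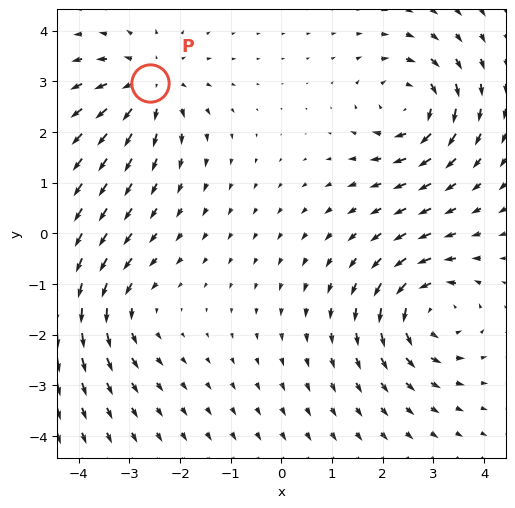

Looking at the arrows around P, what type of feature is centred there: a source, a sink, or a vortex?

source

At P (-2.6, 3.0) the arrows spread outward. Divergence about +4, curl ≈0 — positive divergence with near-zero curl is a source.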